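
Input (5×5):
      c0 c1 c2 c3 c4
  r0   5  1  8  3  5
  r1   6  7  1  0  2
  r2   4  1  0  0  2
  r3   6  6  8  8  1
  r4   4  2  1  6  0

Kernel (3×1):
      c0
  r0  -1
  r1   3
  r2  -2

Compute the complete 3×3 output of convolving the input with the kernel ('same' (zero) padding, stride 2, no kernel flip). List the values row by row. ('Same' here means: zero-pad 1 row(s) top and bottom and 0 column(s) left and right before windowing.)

3 22 11
-6 -17 2
6 -5 -1

Output[0,0]: The receptive field on the zero-padded input at this output position is [0 / 5 / 6]. Elementwise product with the kernel and sum: 0·-1 + 5·3 + 6·-2.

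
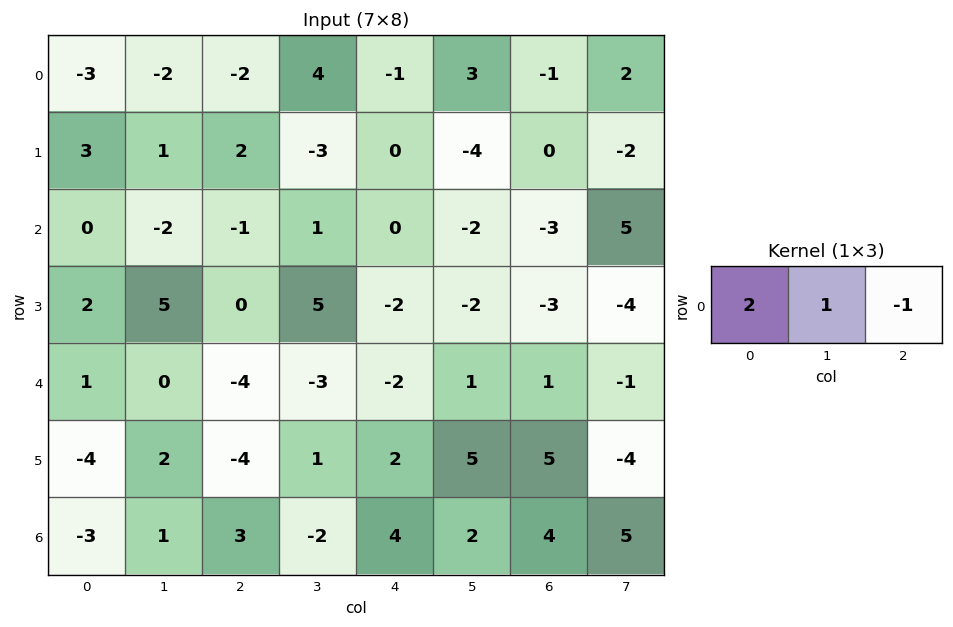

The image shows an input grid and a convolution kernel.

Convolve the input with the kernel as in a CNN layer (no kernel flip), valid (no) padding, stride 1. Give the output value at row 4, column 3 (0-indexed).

-9

The receptive field on the input at this output position is [-3 -2 1]. Elementwise product with the kernel and sum: -3·2 + -2·1 + 1·-1.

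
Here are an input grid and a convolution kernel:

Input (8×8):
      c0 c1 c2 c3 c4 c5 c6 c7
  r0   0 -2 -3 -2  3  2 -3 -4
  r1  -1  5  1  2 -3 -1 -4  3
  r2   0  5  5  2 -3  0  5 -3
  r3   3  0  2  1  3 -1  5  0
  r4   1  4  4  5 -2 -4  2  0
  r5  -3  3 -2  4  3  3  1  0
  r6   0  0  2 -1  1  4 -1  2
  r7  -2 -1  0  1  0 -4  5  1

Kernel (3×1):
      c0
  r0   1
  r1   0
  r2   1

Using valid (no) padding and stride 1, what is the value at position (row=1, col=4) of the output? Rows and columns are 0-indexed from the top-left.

The receptive field on the input at this output position is [-3 / -3 / 3]. Elementwise product with the kernel and sum: -3·1 + 3·1.

0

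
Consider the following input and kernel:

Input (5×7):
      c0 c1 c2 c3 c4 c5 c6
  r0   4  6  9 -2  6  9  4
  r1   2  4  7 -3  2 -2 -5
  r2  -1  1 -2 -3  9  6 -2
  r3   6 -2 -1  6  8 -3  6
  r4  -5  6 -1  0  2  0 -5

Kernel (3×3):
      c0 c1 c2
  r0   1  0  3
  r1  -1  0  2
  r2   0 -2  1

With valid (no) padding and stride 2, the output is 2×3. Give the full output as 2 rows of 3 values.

39 39 -8
-28 44 2

Output[0,0]: The receptive field on the input at this output position is [4 6 9 / 2 4 7 / -1 1 -2]. Elementwise product with the kernel and sum: 4·1 + 9·3 + 2·-1 + 7·2 + 1·-2 + -2·1.
Output[0,1]: The receptive field on the input at this output position is [9 -2 6 / 7 -3 2 / -2 -3 9]. Elementwise product with the kernel and sum: 9·1 + 6·3 + 7·-1 + 2·2 + -3·-2 + 9·1.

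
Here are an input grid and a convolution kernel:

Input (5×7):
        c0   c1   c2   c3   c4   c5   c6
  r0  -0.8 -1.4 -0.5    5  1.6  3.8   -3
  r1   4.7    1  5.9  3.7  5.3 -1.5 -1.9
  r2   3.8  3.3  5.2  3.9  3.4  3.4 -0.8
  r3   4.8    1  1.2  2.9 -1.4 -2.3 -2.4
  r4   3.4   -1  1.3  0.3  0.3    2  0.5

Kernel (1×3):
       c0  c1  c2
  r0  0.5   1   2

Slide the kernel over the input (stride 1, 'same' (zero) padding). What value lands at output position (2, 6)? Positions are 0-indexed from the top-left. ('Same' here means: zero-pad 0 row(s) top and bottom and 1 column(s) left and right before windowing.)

0.9

The receptive field on the zero-padded input at this output position is [3.4 -0.8 0]. Elementwise product with the kernel and sum: 3.4·0.5 + -0.8·1 + 0·2.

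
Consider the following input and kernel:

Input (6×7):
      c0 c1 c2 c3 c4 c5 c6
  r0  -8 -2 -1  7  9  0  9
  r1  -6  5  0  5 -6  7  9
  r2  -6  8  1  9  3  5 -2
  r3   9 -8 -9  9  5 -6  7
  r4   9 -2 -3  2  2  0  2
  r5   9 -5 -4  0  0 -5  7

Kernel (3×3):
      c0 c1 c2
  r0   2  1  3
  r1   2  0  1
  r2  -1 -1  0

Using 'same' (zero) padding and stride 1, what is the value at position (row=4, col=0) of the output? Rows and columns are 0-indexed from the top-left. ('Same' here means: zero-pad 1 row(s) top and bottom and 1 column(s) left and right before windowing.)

The receptive field on the zero-padded input at this output position is [0 9 -8 / 0 9 -2 / 0 9 -5]. Elementwise product with the kernel and sum: 0·2 + 9·1 + -8·3 + 0·2 + -2·1 + 0·-1 + 9·-1.

-26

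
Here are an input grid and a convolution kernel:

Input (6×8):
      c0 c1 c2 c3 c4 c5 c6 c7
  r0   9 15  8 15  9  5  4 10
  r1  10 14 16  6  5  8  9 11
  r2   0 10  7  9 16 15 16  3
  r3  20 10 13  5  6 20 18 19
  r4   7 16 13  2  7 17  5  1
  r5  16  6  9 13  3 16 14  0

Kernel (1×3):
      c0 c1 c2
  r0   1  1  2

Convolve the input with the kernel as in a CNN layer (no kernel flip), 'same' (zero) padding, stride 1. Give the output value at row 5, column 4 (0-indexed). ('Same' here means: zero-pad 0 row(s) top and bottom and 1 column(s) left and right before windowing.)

48

The receptive field on the zero-padded input at this output position is [13 3 16]. Elementwise product with the kernel and sum: 13·1 + 3·1 + 16·2.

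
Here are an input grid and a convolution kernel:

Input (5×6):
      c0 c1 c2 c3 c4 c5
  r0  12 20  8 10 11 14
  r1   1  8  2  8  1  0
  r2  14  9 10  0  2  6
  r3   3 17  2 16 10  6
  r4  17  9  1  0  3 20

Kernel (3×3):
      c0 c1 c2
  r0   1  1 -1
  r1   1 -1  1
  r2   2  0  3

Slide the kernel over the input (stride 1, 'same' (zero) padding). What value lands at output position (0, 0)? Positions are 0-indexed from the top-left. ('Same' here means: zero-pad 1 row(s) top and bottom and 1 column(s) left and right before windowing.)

32

The receptive field on the zero-padded input at this output position is [0 0 0 / 0 12 20 / 0 1 8]. Elementwise product with the kernel and sum: 0·1 + 0·1 + 0·-1 + 0·1 + 12·-1 + 20·1 + 0·2 + 8·3.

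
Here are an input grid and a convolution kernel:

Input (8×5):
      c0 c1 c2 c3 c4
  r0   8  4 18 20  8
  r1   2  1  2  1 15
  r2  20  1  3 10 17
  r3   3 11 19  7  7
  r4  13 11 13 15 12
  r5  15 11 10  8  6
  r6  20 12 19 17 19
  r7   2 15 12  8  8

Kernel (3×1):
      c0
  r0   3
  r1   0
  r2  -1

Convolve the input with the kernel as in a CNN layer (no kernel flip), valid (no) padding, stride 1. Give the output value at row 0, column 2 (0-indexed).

51

The receptive field on the input at this output position is [18 / 2 / 3]. Elementwise product with the kernel and sum: 18·3 + 3·-1.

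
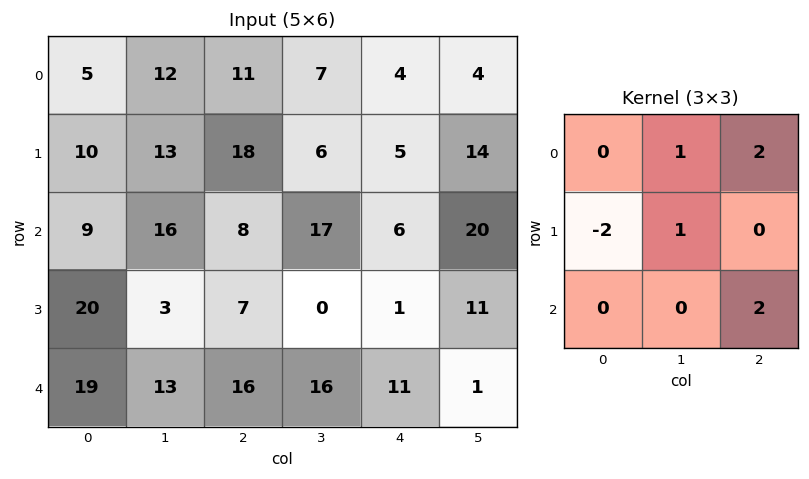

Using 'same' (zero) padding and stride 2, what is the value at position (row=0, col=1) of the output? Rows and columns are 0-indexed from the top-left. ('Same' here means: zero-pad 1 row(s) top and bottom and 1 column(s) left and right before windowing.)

The receptive field on the zero-padded input at this output position is [0 0 0 / 12 11 7 / 13 18 6]. Elementwise product with the kernel and sum: 0·1 + 0·2 + 12·-2 + 11·1 + 6·2.

-1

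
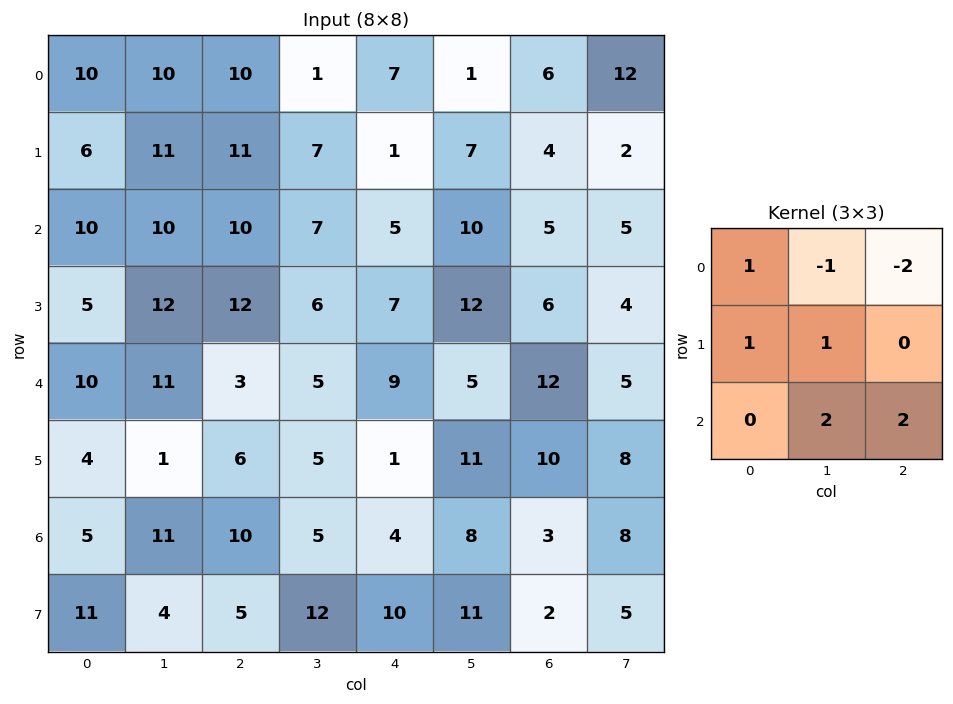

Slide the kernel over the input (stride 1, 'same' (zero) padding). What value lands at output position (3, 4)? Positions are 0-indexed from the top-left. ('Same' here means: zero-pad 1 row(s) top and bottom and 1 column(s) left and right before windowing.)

23

The receptive field on the zero-padded input at this output position is [7 5 10 / 6 7 12 / 5 9 5]. Elementwise product with the kernel and sum: 7·1 + 5·-1 + 10·-2 + 6·1 + 7·1 + 9·2 + 5·2.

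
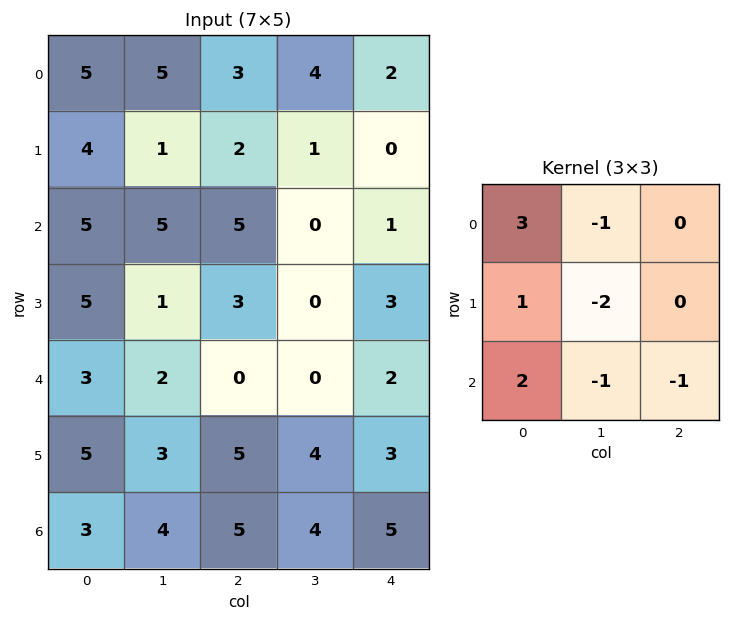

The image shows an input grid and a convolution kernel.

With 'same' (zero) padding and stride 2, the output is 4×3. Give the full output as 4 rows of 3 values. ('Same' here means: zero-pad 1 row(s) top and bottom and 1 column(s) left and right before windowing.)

-15 -2 2
-20 -5 -2
-19 -1 -2
-11 -2 3

Output[0,0]: The receptive field on the zero-padded input at this output position is [0 0 0 / 0 5 5 / 0 4 1]. Elementwise product with the kernel and sum: 0·3 + 0·-1 + 0·1 + 5·-2 + 0·2 + 4·-1 + 1·-1.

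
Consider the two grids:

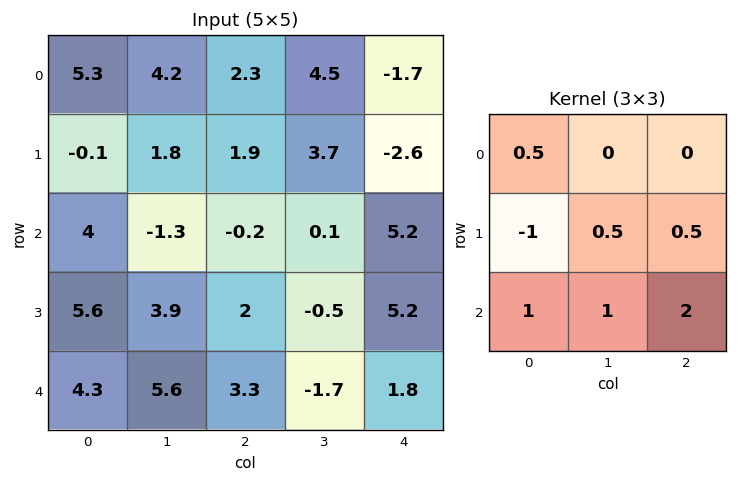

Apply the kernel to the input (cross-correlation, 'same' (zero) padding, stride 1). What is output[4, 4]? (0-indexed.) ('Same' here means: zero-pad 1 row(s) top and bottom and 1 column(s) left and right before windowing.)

The receptive field on the zero-padded input at this output position is [-0.5 5.2 0 / -1.7 1.8 0 / 0 0 0]. Elementwise product with the kernel and sum: -0.5·0.5 + -1.7·-1 + 1.8·0.5 + 0·0.5 + 0·1 + 0·1 + 0·2.

2.35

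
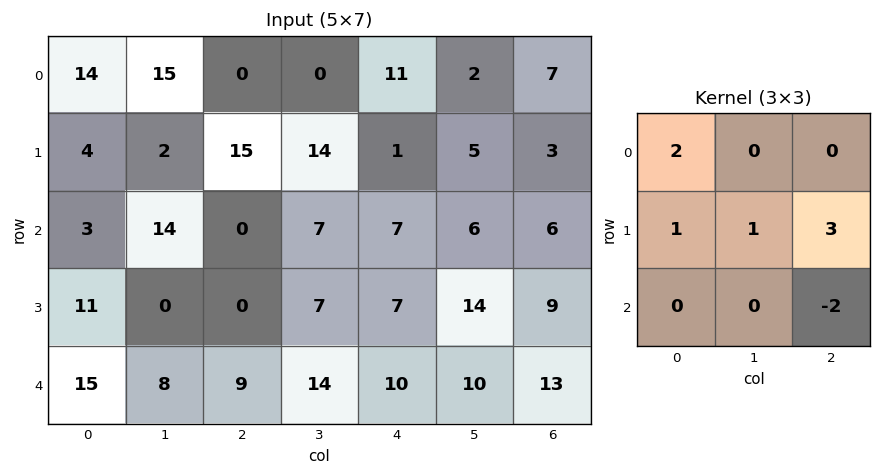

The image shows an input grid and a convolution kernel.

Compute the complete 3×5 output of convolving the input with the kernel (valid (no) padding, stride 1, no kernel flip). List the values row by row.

79 75 18 18 25
25 25 44 32 15
-1 21 8 50 36

Output[0,0]: The receptive field on the input at this output position is [14 15 0 / 4 2 15 / 3 14 0]. Elementwise product with the kernel and sum: 14·2 + 4·1 + 2·1 + 15·3 + 0·-2.
Output[0,1]: The receptive field on the input at this output position is [15 0 0 / 2 15 14 / 14 0 7]. Elementwise product with the kernel and sum: 15·2 + 2·1 + 15·1 + 14·3 + 7·-2.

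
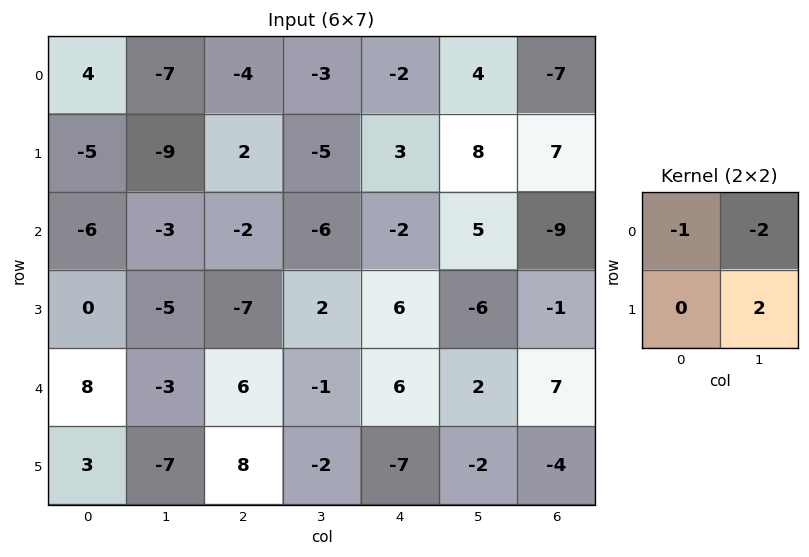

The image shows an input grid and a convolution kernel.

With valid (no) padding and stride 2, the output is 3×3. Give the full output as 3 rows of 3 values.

Output[0,0]: The receptive field on the input at this output position is [4 -7 / -5 -9]. Elementwise product with the kernel and sum: 4·-1 + -7·-2 + -9·2.
Output[0,1]: The receptive field on the input at this output position is [-4 -3 / 2 -5]. Elementwise product with the kernel and sum: -4·-1 + -3·-2 + -5·2.

-8 0 10
2 18 -20
-16 -8 -14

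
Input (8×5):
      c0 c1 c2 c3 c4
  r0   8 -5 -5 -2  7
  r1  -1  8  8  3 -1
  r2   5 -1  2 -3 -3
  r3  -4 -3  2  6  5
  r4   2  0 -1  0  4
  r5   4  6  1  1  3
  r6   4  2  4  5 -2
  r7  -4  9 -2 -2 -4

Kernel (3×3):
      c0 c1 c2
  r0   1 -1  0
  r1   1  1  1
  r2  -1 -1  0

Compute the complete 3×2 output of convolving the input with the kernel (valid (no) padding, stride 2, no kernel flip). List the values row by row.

24 8
-1 19
7 -5

Output[0,0]: The receptive field on the input at this output position is [8 -5 -5 / -1 8 8 / 5 -1 2]. Elementwise product with the kernel and sum: 8·1 + -5·-1 + -1·1 + 8·1 + 8·1 + 5·-1 + -1·-1.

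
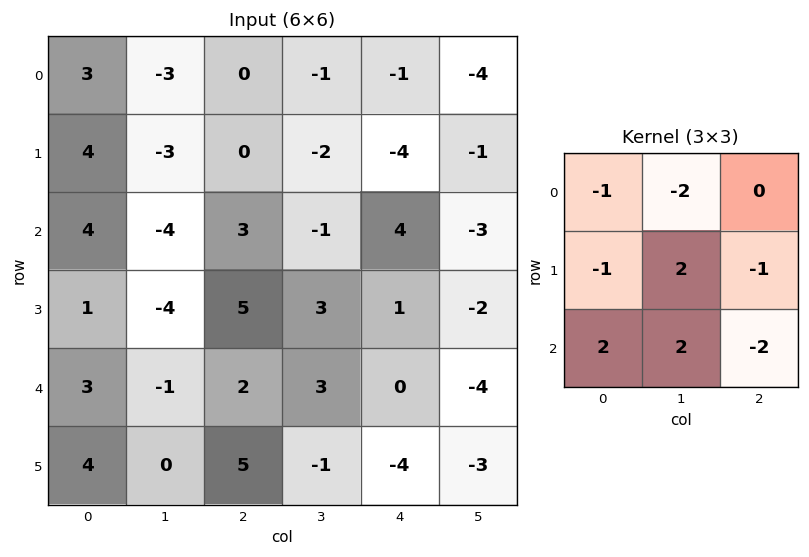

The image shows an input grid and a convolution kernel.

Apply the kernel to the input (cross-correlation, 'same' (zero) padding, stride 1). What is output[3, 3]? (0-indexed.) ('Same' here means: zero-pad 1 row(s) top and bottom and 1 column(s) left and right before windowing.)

9

The receptive field on the zero-padded input at this output position is [3 -1 4 / 5 3 1 / 2 3 0]. Elementwise product with the kernel and sum: 3·-1 + -1·-2 + 5·-1 + 3·2 + 1·-1 + 2·2 + 3·2 + 0·-2.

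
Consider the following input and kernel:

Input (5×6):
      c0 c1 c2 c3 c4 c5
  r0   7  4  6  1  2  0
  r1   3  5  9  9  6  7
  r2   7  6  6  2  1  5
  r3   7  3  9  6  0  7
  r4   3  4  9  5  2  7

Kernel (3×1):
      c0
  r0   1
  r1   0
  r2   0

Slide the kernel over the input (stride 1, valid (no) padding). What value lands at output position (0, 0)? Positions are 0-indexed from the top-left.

7

The receptive field on the input at this output position is [7 / 3 / 7]. Elementwise product with the kernel and sum: 7·1.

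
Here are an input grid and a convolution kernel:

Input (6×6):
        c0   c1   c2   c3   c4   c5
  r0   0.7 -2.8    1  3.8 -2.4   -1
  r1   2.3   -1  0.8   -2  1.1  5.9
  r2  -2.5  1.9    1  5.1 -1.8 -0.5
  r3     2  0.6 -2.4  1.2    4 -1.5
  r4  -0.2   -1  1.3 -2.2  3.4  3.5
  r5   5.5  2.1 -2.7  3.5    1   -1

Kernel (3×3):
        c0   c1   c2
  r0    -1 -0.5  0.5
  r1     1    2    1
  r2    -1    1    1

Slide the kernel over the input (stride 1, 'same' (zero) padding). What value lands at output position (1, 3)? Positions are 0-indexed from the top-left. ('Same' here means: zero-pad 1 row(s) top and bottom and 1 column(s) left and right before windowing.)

The receptive field on the zero-padded input at this output position is [1 3.8 -2.4 / 0.8 -2 1.1 / 1 5.1 -1.8]. Elementwise product with the kernel and sum: 1·-1 + 3.8·-0.5 + -2.4·0.5 + 0.8·1 + -2·2 + 1.1·1 + 1·-1 + 5.1·1 + -1.8·1.

-3.9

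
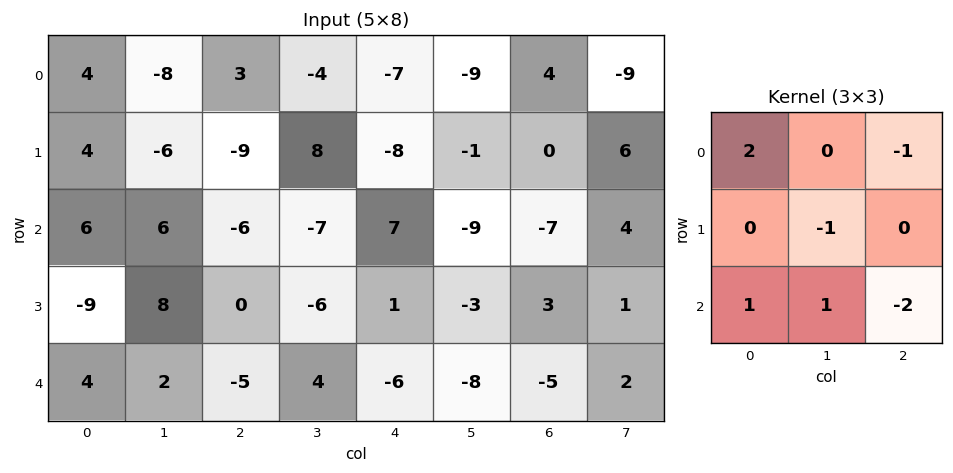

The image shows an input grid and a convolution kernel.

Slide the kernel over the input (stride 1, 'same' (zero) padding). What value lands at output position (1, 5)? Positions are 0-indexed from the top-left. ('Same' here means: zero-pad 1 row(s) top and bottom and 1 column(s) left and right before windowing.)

-5

The receptive field on the zero-padded input at this output position is [-7 -9 4 / -8 -1 0 / 7 -9 -7]. Elementwise product with the kernel and sum: -7·2 + 4·-1 + -1·-1 + 7·1 + -9·1 + -7·-2.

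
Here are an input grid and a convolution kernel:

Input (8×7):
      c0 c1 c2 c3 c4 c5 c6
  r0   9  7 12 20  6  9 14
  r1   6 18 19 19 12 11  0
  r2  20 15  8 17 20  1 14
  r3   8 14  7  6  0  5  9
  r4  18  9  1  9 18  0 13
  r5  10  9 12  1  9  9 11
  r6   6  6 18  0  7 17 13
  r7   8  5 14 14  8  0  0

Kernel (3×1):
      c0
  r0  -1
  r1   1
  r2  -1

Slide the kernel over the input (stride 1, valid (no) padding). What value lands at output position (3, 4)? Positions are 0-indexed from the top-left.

The receptive field on the input at this output position is [0 / 18 / 9]. Elementwise product with the kernel and sum: 0·-1 + 18·1 + 9·-1.

9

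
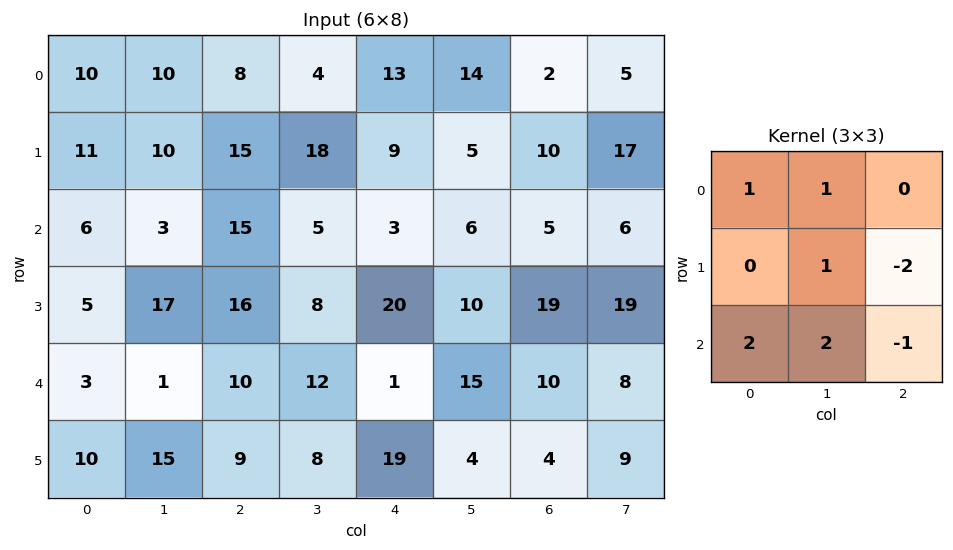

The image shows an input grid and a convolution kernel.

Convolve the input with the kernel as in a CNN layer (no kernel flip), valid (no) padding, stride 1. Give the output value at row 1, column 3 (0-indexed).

64

The receptive field on the input at this output position is [18 9 5 / 5 3 6 / 8 20 10]. Elementwise product with the kernel and sum: 18·1 + 9·1 + 3·1 + 6·-2 + 8·2 + 20·2 + 10·-1.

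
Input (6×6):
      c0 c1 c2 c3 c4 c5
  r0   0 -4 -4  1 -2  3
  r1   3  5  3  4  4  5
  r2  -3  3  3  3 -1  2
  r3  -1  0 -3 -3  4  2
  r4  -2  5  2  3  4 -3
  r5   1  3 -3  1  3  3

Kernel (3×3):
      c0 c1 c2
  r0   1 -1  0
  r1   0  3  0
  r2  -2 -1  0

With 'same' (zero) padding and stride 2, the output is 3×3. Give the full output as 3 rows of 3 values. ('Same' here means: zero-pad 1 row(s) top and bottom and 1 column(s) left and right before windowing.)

Output[0,0]: The receptive field on the zero-padded input at this output position is [0 0 0 / 0 0 -4 / 0 3 5]. Elementwise product with the kernel and sum: 0·1 + 0·-1 + 0·3 + 0·-2 + 3·-1.

-3 -25 -18
-11 14 -1
-6 6 0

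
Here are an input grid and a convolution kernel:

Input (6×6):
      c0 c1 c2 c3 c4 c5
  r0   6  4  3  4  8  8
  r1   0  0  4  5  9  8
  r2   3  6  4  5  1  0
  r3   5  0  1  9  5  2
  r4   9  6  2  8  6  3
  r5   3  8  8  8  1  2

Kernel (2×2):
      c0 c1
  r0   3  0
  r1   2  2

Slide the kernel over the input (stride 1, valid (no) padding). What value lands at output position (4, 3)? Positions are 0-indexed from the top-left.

The receptive field on the input at this output position is [8 6 / 8 1]. Elementwise product with the kernel and sum: 8·3 + 8·2 + 1·2.

42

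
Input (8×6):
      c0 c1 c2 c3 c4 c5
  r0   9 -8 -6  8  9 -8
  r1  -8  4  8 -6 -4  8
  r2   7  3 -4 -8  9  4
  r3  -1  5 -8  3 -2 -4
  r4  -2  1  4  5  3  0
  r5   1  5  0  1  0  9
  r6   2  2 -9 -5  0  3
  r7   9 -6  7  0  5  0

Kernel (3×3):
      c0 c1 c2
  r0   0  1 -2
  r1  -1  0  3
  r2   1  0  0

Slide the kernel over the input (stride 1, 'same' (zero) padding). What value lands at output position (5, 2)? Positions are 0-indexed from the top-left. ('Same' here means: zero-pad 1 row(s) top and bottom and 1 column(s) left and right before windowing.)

-6

The receptive field on the zero-padded input at this output position is [1 4 5 / 5 0 1 / 2 -9 -5]. Elementwise product with the kernel and sum: 4·1 + 5·-2 + 5·-1 + 1·3 + 2·1.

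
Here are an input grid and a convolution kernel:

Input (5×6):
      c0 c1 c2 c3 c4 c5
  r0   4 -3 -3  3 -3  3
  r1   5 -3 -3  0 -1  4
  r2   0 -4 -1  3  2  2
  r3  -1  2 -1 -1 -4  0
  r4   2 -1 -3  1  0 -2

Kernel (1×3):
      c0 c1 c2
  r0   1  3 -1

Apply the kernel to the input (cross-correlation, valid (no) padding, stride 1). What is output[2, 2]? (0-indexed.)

6

The receptive field on the input at this output position is [-1 3 2]. Elementwise product with the kernel and sum: -1·1 + 3·3 + 2·-1.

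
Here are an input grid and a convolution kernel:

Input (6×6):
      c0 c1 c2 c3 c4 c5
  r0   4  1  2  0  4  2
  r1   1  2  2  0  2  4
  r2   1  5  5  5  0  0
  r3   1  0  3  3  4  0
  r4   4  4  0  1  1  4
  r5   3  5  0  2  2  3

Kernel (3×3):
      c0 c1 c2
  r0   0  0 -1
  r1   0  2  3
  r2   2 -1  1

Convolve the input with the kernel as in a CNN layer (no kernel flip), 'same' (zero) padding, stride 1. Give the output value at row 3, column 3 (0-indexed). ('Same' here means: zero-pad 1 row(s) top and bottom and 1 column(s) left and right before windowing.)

18

The receptive field on the zero-padded input at this output position is [5 5 0 / 3 3 4 / 0 1 1]. Elementwise product with the kernel and sum: 0·-1 + 3·2 + 4·3 + 0·2 + 1·-1 + 1·1.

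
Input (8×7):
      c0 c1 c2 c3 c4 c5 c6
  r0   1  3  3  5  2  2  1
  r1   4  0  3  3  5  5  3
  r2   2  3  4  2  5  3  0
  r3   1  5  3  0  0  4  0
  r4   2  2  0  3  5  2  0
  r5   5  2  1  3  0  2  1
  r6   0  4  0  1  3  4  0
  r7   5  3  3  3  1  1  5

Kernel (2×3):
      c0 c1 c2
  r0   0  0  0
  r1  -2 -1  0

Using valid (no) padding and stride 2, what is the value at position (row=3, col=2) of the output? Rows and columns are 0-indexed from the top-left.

-3

The receptive field on the input at this output position is [3 4 0 / 1 1 5]. Elementwise product with the kernel and sum: 1·-2 + 1·-1.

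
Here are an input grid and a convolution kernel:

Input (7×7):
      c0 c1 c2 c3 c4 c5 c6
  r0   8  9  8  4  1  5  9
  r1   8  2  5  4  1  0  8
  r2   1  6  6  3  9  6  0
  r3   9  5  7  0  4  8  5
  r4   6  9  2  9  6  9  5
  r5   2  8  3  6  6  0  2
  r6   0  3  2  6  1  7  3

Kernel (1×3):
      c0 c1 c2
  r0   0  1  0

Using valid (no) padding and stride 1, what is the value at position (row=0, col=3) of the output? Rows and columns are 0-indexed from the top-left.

The receptive field on the input at this output position is [4 1 5]. Elementwise product with the kernel and sum: 1·1.

1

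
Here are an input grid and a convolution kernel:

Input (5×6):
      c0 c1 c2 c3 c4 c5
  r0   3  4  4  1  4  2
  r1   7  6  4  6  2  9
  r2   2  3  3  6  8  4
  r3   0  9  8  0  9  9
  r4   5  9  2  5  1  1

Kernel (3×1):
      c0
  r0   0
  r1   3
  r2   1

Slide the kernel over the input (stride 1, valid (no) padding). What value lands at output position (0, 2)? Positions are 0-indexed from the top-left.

15

The receptive field on the input at this output position is [4 / 4 / 3]. Elementwise product with the kernel and sum: 4·3 + 3·1.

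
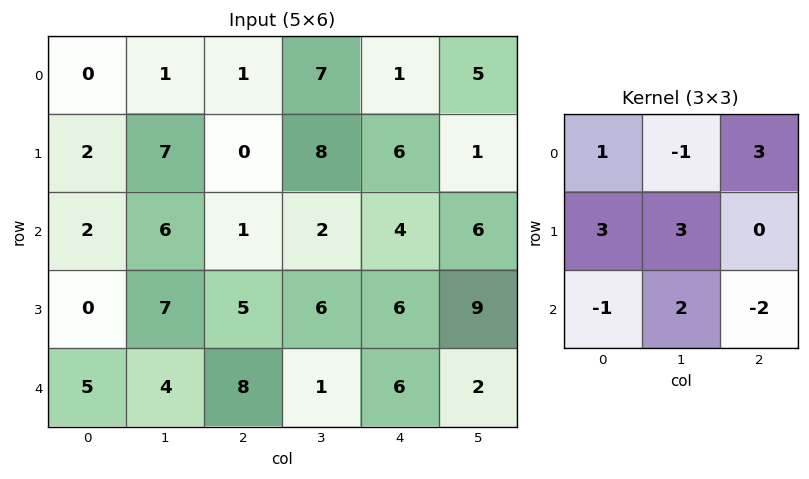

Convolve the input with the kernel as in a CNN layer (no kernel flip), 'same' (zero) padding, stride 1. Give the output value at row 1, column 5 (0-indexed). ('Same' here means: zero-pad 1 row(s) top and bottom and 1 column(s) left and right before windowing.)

The receptive field on the zero-padded input at this output position is [1 5 0 / 6 1 0 / 4 6 0]. Elementwise product with the kernel and sum: 1·1 + 5·-1 + 0·3 + 6·3 + 1·3 + 4·-1 + 6·2 + 0·-2.

25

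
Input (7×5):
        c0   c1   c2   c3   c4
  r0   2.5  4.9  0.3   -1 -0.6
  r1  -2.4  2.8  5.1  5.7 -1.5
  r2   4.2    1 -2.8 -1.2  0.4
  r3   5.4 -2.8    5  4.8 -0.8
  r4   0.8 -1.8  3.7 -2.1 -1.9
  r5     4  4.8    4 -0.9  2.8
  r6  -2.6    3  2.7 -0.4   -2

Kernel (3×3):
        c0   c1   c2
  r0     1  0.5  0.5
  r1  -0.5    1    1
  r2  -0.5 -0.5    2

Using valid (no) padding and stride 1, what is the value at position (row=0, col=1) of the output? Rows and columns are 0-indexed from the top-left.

The receptive field on the input at this output position is [4.9 0.3 -1 / 2.8 5.1 5.7 / 1 -2.8 -1.2]. Elementwise product with the kernel and sum: 4.9·1 + 0.3·0.5 + -1·0.5 + 2.8·-0.5 + 5.1·1 + 5.7·1 + 1·-0.5 + -2.8·-0.5 + -1.2·2.

12.45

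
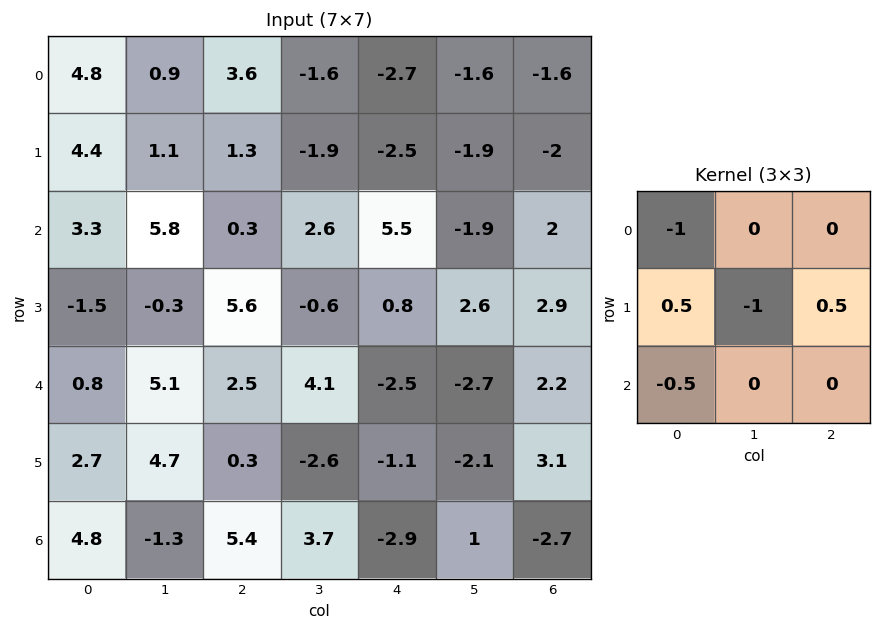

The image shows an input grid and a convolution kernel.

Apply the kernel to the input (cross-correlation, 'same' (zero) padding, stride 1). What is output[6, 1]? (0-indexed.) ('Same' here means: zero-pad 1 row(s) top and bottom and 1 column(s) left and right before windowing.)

3.7

The receptive field on the zero-padded input at this output position is [2.7 4.7 0.3 / 4.8 -1.3 5.4 / 0 0 0]. Elementwise product with the kernel and sum: 2.7·-1 + 4.8·0.5 + -1.3·-1 + 5.4·0.5 + 0·-0.5.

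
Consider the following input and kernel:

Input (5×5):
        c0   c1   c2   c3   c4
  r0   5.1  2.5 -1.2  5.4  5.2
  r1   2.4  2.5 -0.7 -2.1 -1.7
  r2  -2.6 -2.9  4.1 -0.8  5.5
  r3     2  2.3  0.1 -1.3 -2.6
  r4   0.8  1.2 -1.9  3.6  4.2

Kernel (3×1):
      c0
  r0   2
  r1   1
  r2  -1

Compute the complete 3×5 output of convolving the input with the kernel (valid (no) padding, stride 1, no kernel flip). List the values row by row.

Output[0,0]: The receptive field on the input at this output position is [5.1 / 2.4 / -2.6]. Elementwise product with the kernel and sum: 5.1·2 + 2.4·1 + -2.6·-1.
Output[0,1]: The receptive field on the input at this output position is [2.5 / 2.5 / -2.9]. Elementwise product with the kernel and sum: 2.5·2 + 2.5·1 + -2.9·-1.

15.2 10.4 -7.2 9.5 3.2
0.2 -0.2 2.6 -3.7 4.7
-4 -4.7 10.2 -6.5 4.2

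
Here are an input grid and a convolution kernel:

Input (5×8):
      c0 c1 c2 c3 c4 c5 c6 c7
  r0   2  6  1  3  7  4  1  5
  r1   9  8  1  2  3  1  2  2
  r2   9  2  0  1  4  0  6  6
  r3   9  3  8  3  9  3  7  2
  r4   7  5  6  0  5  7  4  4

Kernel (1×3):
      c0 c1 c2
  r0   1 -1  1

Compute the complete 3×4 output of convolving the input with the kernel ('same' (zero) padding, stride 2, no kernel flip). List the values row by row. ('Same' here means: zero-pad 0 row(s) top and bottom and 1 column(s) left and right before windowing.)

4 8 0 8
-7 3 -3 0
-2 -1 2 7

Output[0,0]: The receptive field on the zero-padded input at this output position is [0 2 6]. Elementwise product with the kernel and sum: 0·1 + 2·-1 + 6·1.
Output[0,1]: The receptive field on the zero-padded input at this output position is [6 1 3]. Elementwise product with the kernel and sum: 6·1 + 1·-1 + 3·1.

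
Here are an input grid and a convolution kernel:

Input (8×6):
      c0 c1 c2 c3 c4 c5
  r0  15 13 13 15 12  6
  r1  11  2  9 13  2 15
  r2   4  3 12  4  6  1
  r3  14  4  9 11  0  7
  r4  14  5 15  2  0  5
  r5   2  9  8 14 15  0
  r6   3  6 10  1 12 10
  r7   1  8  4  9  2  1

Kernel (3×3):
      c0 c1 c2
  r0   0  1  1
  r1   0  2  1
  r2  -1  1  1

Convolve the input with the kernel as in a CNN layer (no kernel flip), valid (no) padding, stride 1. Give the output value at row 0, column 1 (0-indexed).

The receptive field on the input at this output position is [13 13 15 / 2 9 13 / 3 12 4]. Elementwise product with the kernel and sum: 13·1 + 15·1 + 9·2 + 13·1 + 3·-1 + 12·1 + 4·1.

72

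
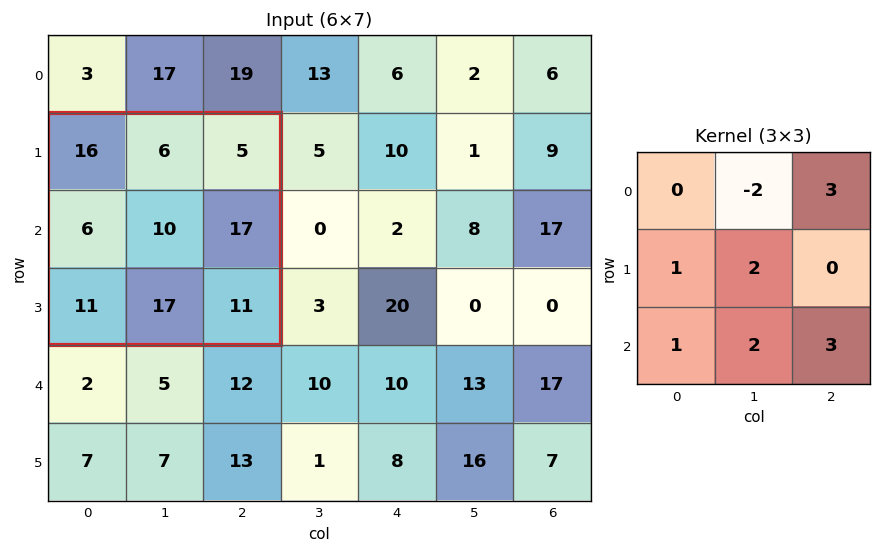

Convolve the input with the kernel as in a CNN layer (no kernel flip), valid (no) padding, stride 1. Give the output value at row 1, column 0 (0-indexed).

107

The receptive field on the input at this output position is [16 6 5 / 6 10 17 / 11 17 11]. Elementwise product with the kernel and sum: 6·-2 + 5·3 + 6·1 + 10·2 + 11·1 + 17·2 + 11·3.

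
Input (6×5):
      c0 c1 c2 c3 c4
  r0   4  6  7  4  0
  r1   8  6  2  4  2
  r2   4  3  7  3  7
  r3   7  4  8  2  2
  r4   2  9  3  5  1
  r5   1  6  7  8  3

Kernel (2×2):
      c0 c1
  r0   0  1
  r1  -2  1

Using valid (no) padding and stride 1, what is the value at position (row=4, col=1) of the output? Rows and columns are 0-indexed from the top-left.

The receptive field on the input at this output position is [9 3 / 6 7]. Elementwise product with the kernel and sum: 3·1 + 6·-2 + 7·1.

-2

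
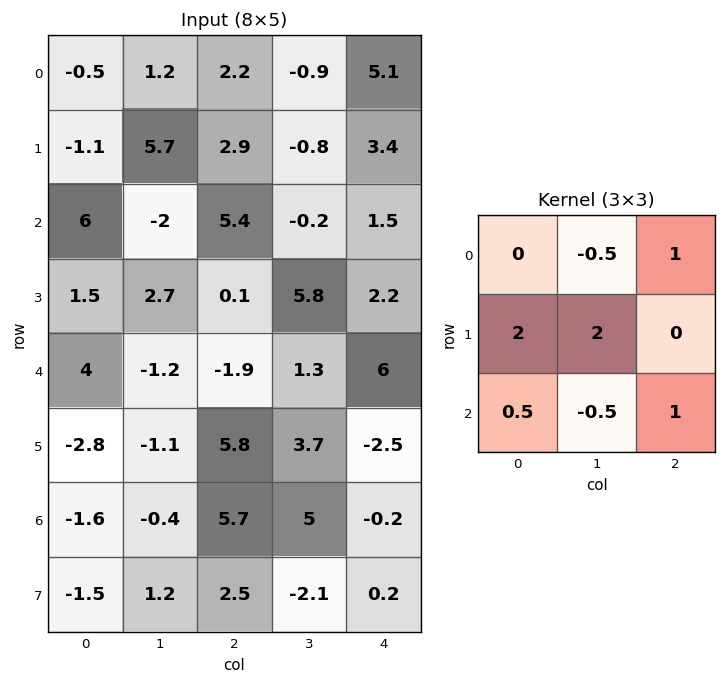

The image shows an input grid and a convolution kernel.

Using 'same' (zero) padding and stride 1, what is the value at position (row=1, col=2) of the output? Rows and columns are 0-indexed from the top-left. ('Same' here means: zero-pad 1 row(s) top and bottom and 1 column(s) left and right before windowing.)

The receptive field on the zero-padded input at this output position is [1.2 2.2 -0.9 / 5.7 2.9 -0.8 / -2 5.4 -0.2]. Elementwise product with the kernel and sum: 2.2·-0.5 + -0.9·1 + 5.7·2 + 2.9·2 + -2·0.5 + 5.4·-0.5 + -0.2·1.

11.3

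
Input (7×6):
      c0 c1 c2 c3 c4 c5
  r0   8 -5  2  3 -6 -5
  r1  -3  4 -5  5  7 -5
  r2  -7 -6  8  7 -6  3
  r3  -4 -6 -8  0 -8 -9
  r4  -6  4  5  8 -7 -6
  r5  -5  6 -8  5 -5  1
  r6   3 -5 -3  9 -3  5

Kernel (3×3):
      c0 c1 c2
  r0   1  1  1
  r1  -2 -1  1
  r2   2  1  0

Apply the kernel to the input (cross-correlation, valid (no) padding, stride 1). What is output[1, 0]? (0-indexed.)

The receptive field on the input at this output position is [-3 4 -5 / -7 -6 8 / -4 -6 -8]. Elementwise product with the kernel and sum: -3·1 + 4·1 + -5·1 + -7·-2 + -6·-1 + 8·1 + -4·2 + -6·1.

10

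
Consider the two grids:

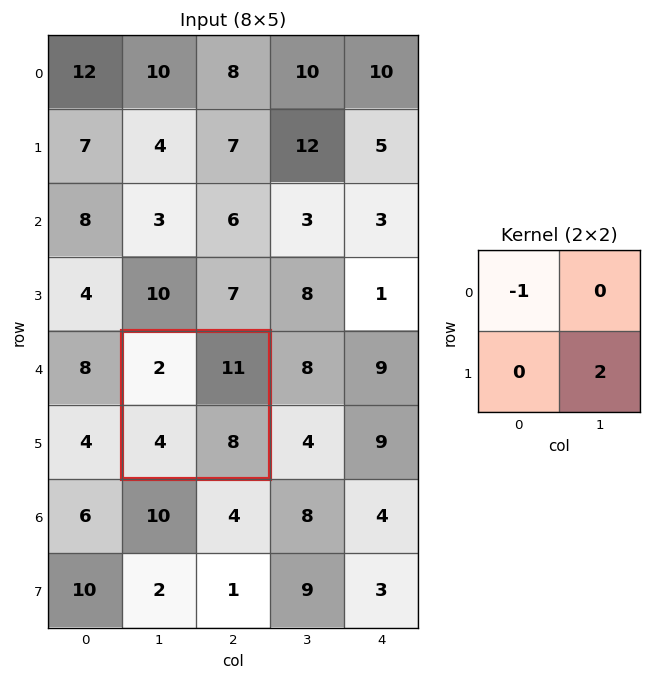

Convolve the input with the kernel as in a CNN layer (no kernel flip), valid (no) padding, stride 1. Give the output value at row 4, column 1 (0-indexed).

The receptive field on the input at this output position is [2 11 / 4 8]. Elementwise product with the kernel and sum: 2·-1 + 8·2.

14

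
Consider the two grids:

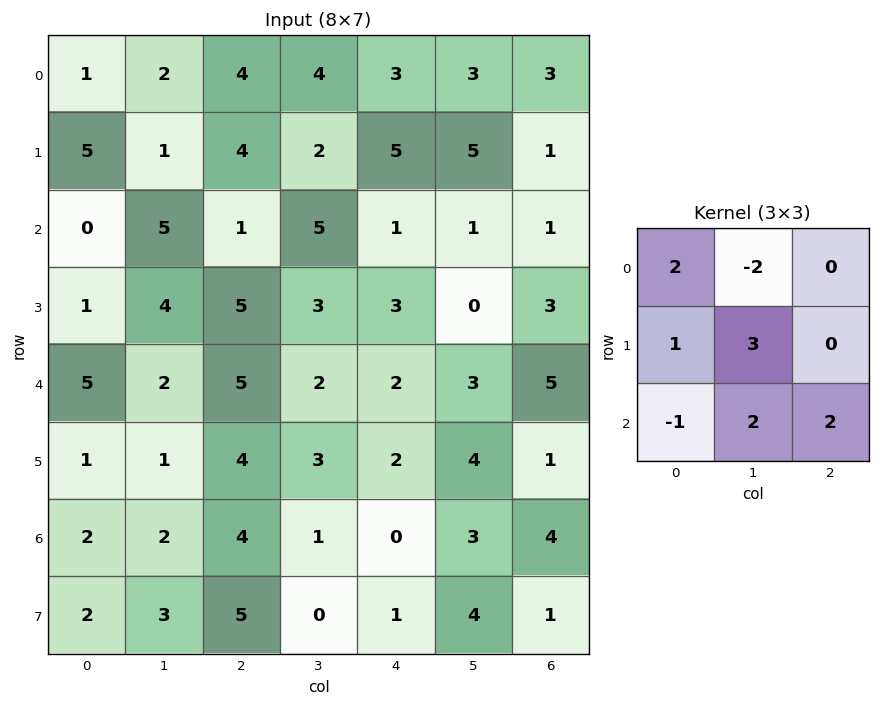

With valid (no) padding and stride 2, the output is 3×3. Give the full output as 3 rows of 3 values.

Output[0,0]: The receptive field on the input at this output position is [1 2 4 / 5 1 4 / 0 5 1]. Elementwise product with the kernel and sum: 1·2 + 2·-2 + 5·1 + 1·3 + 0·-1 + 5·2 + 1·2.

18 21 23
12 9 17
20 17 26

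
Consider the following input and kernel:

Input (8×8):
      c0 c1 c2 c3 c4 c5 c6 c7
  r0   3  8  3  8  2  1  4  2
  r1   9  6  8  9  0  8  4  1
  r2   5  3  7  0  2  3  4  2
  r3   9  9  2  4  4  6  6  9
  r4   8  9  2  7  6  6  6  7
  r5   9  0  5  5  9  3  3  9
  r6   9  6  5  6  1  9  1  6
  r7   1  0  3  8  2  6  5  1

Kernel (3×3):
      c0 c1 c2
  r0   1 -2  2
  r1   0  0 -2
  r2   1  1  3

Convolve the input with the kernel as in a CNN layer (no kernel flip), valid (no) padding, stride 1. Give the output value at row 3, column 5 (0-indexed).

31

The receptive field on the input at this output position is [6 6 9 / 6 6 7 / 3 3 9]. Elementwise product with the kernel and sum: 6·1 + 6·-2 + 9·2 + 7·-2 + 3·1 + 3·1 + 9·3.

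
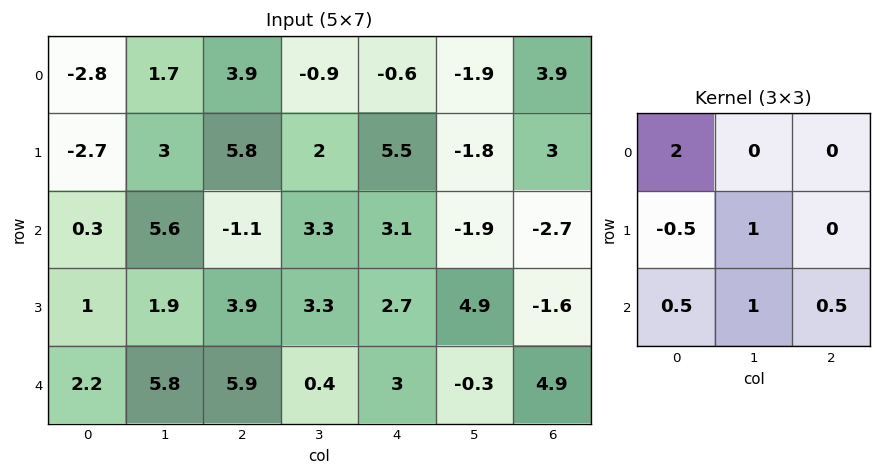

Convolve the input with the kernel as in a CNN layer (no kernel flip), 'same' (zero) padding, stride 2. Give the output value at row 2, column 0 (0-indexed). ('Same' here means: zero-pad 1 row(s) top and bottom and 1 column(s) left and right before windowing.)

The receptive field on the zero-padded input at this output position is [0 1 1.9 / 0 2.2 5.8 / 0 0 0]. Elementwise product with the kernel and sum: 0·2 + 0·-0.5 + 2.2·1 + 0·0.5 + 0·1 + 0·0.5.

2.2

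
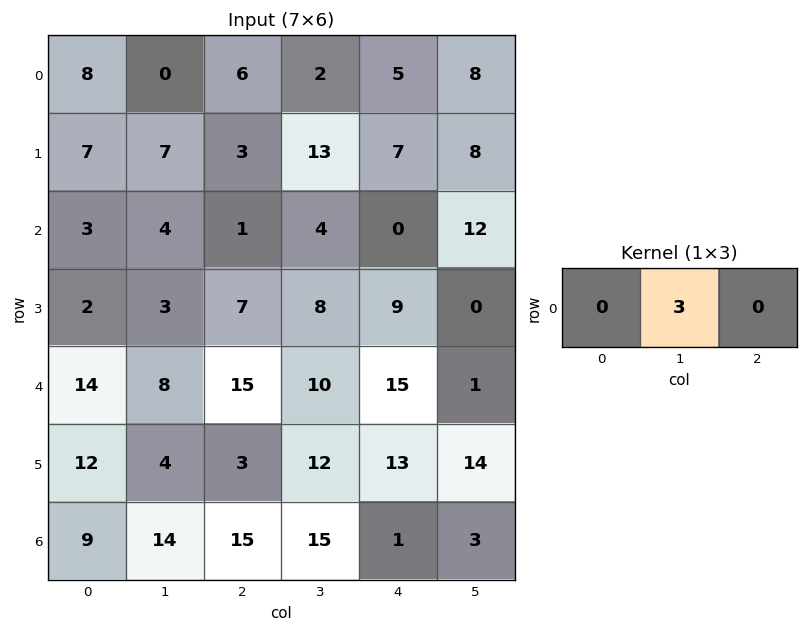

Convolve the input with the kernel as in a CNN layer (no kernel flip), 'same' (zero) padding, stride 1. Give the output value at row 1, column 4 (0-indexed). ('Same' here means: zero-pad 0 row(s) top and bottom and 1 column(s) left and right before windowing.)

21

The receptive field on the zero-padded input at this output position is [13 7 8]. Elementwise product with the kernel and sum: 7·3.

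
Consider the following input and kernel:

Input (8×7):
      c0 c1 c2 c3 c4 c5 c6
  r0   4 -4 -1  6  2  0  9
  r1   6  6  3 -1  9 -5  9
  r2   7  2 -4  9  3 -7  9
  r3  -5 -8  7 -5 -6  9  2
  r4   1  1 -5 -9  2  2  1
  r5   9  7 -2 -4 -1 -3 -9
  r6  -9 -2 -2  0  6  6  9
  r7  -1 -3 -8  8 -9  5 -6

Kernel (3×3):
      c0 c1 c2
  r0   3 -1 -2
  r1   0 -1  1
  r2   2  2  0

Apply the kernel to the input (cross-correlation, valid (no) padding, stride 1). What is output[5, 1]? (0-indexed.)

11

The receptive field on the input at this output position is [7 -2 -4 / -2 -2 0 / -3 -8 8]. Elementwise product with the kernel and sum: 7·3 + -2·-1 + -4·-2 + -2·-1 + 0·1 + -3·2 + -8·2.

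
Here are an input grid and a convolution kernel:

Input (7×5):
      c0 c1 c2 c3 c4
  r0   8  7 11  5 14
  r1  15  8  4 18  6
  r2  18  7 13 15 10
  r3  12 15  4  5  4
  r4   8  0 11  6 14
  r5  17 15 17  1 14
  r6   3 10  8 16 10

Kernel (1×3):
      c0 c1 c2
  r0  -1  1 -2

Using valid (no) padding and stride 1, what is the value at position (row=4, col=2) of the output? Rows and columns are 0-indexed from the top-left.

The receptive field on the input at this output position is [11 6 14]. Elementwise product with the kernel and sum: 11·-1 + 6·1 + 14·-2.

-33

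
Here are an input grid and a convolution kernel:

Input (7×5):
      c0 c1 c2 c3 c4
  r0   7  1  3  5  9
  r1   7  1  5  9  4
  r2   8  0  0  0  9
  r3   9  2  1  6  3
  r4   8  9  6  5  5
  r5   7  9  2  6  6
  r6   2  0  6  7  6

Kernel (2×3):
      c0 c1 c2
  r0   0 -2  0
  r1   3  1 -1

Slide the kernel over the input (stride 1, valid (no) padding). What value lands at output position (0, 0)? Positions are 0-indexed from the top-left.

The receptive field on the input at this output position is [7 1 3 / 7 1 5]. Elementwise product with the kernel and sum: 1·-2 + 7·3 + 1·1 + 5·-1.

15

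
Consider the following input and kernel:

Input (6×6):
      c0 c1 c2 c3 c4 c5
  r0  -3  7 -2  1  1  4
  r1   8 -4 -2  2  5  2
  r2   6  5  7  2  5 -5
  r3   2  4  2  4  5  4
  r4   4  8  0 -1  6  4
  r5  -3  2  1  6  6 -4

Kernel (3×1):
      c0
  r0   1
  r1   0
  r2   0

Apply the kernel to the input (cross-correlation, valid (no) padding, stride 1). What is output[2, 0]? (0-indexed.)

The receptive field on the input at this output position is [6 / 2 / 4]. Elementwise product with the kernel and sum: 6·1.

6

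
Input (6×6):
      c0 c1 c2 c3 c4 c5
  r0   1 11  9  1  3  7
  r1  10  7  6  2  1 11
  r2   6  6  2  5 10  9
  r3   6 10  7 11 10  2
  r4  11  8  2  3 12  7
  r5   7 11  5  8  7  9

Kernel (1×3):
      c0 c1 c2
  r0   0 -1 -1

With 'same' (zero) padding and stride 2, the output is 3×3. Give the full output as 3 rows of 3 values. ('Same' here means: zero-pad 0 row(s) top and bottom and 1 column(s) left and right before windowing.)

-12 -10 -10
-12 -7 -19
-19 -5 -19

Output[0,0]: The receptive field on the zero-padded input at this output position is [0 1 11]. Elementwise product with the kernel and sum: 1·-1 + 11·-1.
Output[0,1]: The receptive field on the zero-padded input at this output position is [11 9 1]. Elementwise product with the kernel and sum: 9·-1 + 1·-1.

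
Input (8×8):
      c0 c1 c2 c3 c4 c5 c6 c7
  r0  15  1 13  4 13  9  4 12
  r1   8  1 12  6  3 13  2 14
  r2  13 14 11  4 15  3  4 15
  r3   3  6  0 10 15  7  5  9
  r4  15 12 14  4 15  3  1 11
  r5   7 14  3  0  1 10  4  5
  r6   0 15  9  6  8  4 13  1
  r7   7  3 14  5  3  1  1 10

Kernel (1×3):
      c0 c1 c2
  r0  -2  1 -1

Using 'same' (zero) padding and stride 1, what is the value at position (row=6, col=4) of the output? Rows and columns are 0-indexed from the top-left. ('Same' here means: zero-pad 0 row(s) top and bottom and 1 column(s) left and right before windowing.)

-8

The receptive field on the zero-padded input at this output position is [6 8 4]. Elementwise product with the kernel and sum: 6·-2 + 8·1 + 4·-1.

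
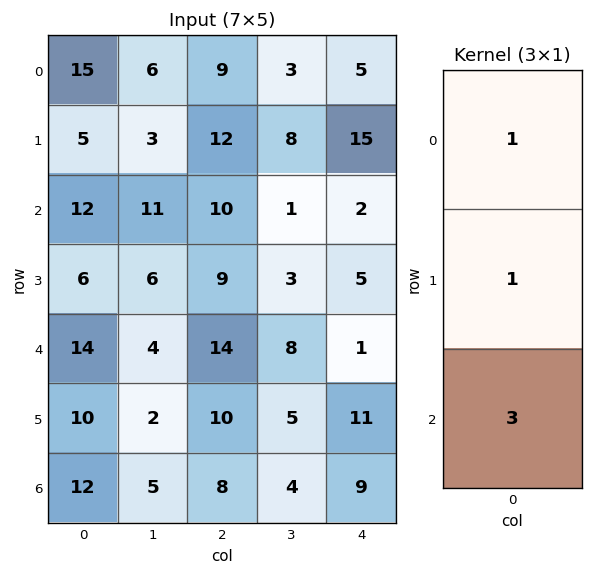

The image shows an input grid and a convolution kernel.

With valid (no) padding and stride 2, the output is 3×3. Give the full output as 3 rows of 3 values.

Output[0,0]: The receptive field on the input at this output position is [15 / 5 / 12]. Elementwise product with the kernel and sum: 15·1 + 5·1 + 12·3.

56 51 26
60 61 10
60 48 39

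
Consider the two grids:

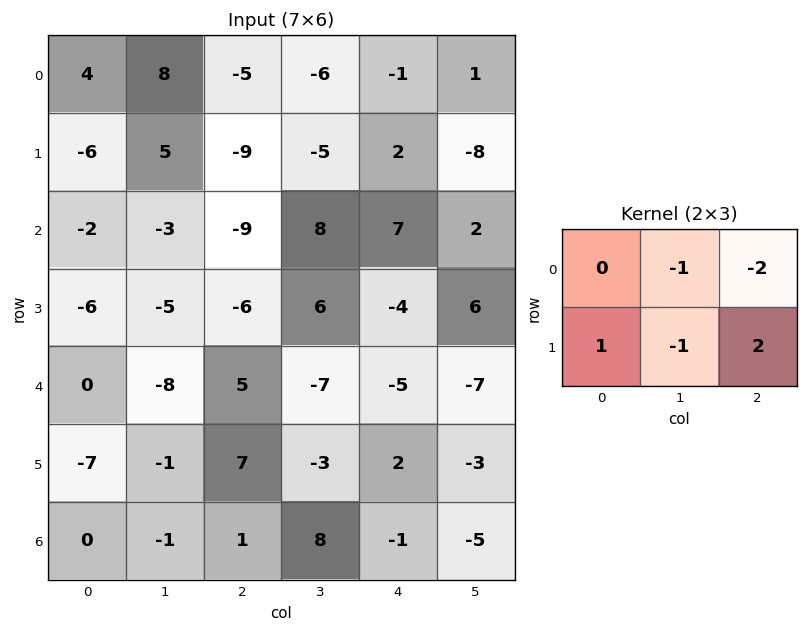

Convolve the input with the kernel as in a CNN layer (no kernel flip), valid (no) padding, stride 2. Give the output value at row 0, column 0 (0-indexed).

-27

The receptive field on the input at this output position is [4 8 -5 / -6 5 -9]. Elementwise product with the kernel and sum: 8·-1 + -5·-2 + -6·1 + 5·-1 + -9·2.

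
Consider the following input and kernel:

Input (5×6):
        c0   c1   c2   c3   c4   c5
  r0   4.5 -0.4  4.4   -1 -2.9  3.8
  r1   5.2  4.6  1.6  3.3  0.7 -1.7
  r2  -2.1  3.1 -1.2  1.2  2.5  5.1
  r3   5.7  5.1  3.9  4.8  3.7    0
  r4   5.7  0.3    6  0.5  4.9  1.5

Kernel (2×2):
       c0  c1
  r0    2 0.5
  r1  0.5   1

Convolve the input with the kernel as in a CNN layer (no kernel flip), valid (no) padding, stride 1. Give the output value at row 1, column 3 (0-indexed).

The receptive field on the input at this output position is [3.3 0.7 / 1.2 2.5]. Elementwise product with the kernel and sum: 3.3·2 + 0.7·0.5 + 1.2·0.5 + 2.5·1.

10.05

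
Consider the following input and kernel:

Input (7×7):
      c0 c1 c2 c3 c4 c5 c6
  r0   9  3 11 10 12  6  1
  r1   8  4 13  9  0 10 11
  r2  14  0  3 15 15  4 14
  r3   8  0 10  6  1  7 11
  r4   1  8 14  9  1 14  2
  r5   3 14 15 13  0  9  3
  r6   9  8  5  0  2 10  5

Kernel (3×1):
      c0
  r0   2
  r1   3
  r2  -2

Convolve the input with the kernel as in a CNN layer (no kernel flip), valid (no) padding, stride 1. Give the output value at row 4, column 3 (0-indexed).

The receptive field on the input at this output position is [9 / 13 / 0]. Elementwise product with the kernel and sum: 9·2 + 13·3 + 0·-2.

57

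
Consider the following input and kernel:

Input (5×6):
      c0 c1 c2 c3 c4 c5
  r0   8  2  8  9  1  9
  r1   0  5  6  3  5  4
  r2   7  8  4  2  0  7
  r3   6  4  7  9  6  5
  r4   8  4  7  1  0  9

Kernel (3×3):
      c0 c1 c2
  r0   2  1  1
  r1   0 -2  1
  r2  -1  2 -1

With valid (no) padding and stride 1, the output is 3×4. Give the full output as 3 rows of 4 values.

Output[0,0]: The receptive field on the input at this output position is [8 2 8 / 0 5 6 / 7 8 4]. Elementwise product with the kernel and sum: 8·2 + 2·1 + 8·1 + 5·-2 + 6·1 + 7·-1 + 8·2 + 4·-1.

27 10 25 13
-6 14 21 20
18 26 -7 -6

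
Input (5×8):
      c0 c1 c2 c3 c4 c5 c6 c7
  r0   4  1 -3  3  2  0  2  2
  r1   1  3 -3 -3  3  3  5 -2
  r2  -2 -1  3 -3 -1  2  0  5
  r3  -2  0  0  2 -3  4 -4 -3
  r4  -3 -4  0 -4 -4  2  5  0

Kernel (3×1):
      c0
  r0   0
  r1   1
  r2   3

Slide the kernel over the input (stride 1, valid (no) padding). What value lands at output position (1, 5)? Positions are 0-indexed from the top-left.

14

The receptive field on the input at this output position is [3 / 2 / 4]. Elementwise product with the kernel and sum: 2·1 + 4·3.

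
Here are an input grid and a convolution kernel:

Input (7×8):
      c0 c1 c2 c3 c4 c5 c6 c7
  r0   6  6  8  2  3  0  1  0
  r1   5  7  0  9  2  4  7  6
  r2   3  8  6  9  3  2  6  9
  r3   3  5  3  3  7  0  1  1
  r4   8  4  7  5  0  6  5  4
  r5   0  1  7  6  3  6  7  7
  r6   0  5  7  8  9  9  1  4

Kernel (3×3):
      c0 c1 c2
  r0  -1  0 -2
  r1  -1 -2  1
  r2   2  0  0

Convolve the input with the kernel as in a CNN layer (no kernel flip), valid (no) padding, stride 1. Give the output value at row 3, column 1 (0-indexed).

-22

The receptive field on the input at this output position is [5 3 3 / 4 7 5 / 1 7 6]. Elementwise product with the kernel and sum: 5·-1 + 3·-2 + 4·-1 + 7·-2 + 5·1 + 1·2.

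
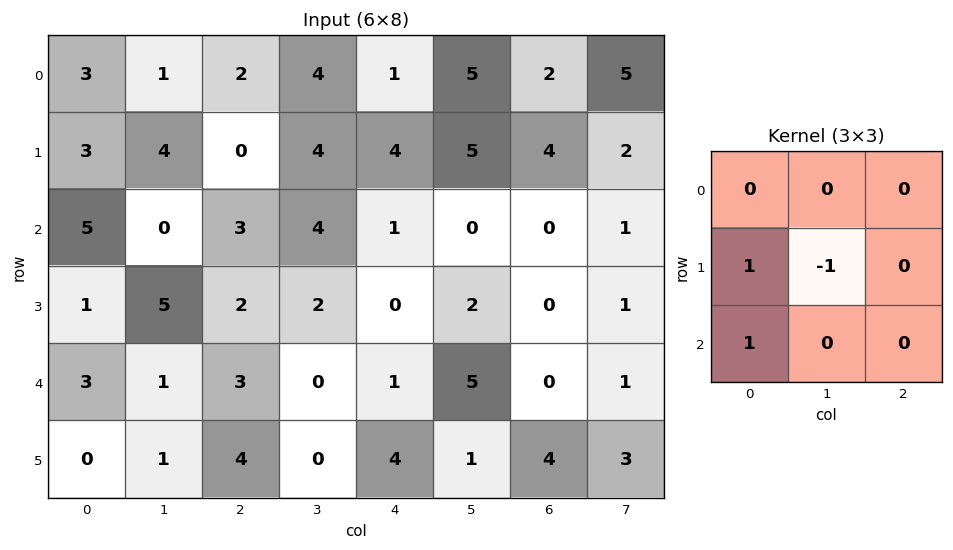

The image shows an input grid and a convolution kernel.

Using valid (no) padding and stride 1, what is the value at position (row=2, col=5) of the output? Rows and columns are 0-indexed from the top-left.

The receptive field on the input at this output position is [0 0 1 / 2 0 1 / 5 0 1]. Elementwise product with the kernel and sum: 2·1 + 0·-1 + 5·1.

7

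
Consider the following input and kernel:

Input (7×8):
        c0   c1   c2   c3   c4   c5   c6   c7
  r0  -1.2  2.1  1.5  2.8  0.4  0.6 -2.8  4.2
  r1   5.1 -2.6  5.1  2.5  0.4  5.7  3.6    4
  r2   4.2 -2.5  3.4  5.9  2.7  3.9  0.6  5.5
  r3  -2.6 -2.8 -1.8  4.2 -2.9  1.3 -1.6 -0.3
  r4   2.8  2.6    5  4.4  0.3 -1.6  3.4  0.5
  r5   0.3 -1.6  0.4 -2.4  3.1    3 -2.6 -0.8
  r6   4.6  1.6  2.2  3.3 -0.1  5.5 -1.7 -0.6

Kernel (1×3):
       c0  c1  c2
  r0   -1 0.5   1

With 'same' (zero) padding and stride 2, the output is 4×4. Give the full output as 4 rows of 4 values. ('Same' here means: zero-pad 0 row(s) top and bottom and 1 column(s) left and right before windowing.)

Output[0,0]: The receptive field on the zero-padded input at this output position is [0 -1.2 2.1]. Elementwise product with the kernel and sum: 0·-1 + -1.2·0.5 + 2.1·1.
Output[0,1]: The receptive field on the zero-padded input at this output position is [2.1 1.5 2.8]. Elementwise product with the kernel and sum: 2.1·-1 + 1.5·0.5 + 2.8·1.

1.5 1.45 -2 2.2
-0.4 10.1 -0.65 1.9
4 4.3 -5.85 3.8
3.9 2.8 2.15 -6.95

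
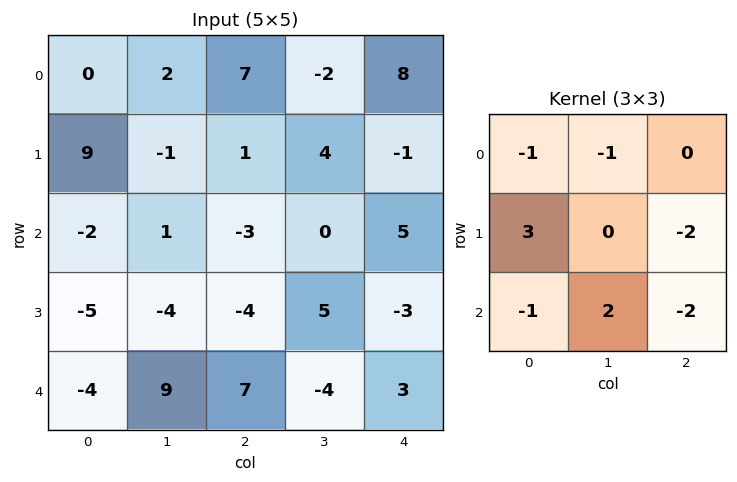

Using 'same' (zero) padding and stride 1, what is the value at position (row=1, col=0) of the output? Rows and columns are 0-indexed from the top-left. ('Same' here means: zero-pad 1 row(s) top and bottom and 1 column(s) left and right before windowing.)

The receptive field on the zero-padded input at this output position is [0 0 2 / 0 9 -1 / 0 -2 1]. Elementwise product with the kernel and sum: 0·-1 + 0·-1 + 0·3 + -1·-2 + 0·-1 + -2·2 + 1·-2.

-4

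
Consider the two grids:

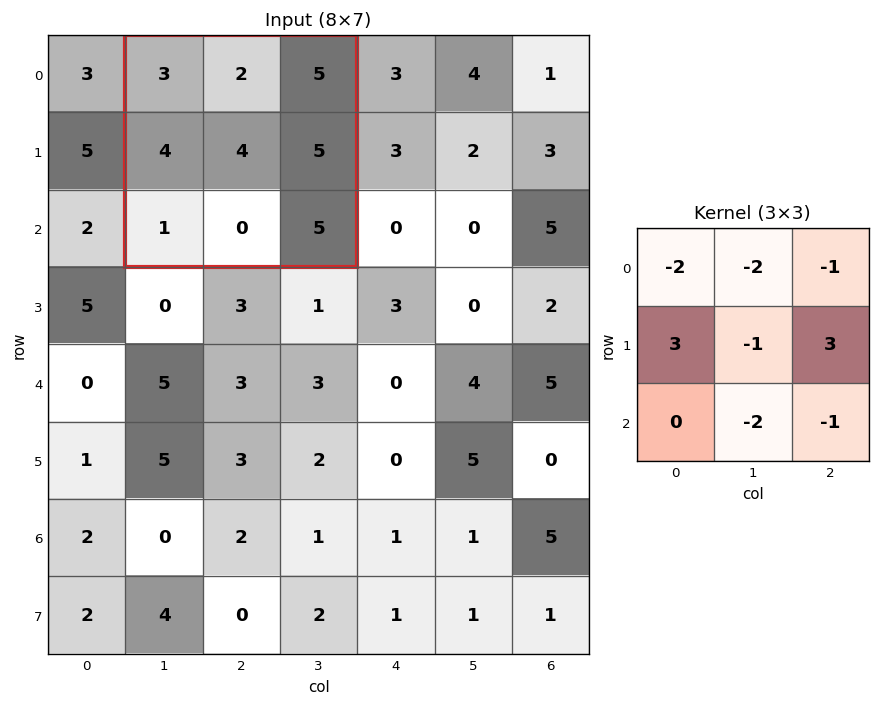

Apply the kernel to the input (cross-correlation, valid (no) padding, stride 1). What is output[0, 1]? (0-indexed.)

The receptive field on the input at this output position is [3 2 5 / 4 4 5 / 1 0 5]. Elementwise product with the kernel and sum: 3·-2 + 2·-2 + 5·-1 + 4·3 + 4·-1 + 5·3 + 0·-2 + 5·-1.

3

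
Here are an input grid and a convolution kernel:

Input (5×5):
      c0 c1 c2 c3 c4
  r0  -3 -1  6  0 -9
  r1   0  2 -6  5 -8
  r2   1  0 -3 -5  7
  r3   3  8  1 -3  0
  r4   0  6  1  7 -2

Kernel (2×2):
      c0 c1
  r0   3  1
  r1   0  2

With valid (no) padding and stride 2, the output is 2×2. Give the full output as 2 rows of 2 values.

Output[0,0]: The receptive field on the input at this output position is [-3 -1 / 0 2]. Elementwise product with the kernel and sum: -3·3 + -1·1 + 2·2.

-6 28
19 -20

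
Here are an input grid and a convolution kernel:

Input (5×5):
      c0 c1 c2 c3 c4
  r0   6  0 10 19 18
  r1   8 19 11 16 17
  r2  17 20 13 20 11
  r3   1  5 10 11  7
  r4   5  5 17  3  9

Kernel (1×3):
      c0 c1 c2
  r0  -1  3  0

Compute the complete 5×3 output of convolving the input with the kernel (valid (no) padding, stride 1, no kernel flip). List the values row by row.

Output[0,0]: The receptive field on the input at this output position is [6 0 10]. Elementwise product with the kernel and sum: 6·-1 + 0·3.

-6 30 47
49 14 37
43 19 47
14 25 23
10 46 -8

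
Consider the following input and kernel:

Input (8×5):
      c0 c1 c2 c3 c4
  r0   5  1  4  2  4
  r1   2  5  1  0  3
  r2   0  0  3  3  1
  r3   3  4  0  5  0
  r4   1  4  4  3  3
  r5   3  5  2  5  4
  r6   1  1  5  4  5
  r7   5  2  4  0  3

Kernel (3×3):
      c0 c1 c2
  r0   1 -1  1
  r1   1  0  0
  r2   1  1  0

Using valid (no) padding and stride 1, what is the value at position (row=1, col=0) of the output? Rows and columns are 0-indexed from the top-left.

The receptive field on the input at this output position is [2 5 1 / 0 0 3 / 3 4 0]. Elementwise product with the kernel and sum: 2·1 + 5·-1 + 1·1 + 0·1 + 3·1 + 4·1.

5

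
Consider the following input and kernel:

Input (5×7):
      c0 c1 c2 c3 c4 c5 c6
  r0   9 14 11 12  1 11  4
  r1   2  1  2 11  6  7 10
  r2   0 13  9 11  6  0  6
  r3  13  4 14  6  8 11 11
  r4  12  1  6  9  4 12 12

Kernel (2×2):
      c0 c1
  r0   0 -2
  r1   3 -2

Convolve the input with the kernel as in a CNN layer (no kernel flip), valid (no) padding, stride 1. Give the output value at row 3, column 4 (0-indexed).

-34

The receptive field on the input at this output position is [8 11 / 4 12]. Elementwise product with the kernel and sum: 11·-2 + 4·3 + 12·-2.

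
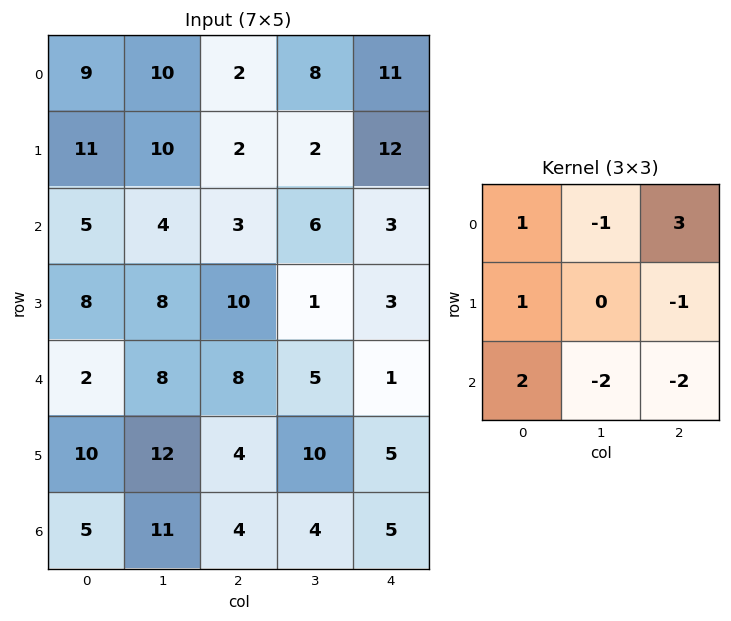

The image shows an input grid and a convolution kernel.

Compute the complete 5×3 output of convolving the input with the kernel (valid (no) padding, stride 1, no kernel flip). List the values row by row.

10 30 5
-11 6 48
-20 16 17
12 0 3
4 23 -5

Output[0,0]: The receptive field on the input at this output position is [9 10 2 / 11 10 2 / 5 4 3]. Elementwise product with the kernel and sum: 9·1 + 10·-1 + 2·3 + 11·1 + 2·-1 + 5·2 + 4·-2 + 3·-2.
Output[0,1]: The receptive field on the input at this output position is [10 2 8 / 10 2 2 / 4 3 6]. Elementwise product with the kernel and sum: 10·1 + 2·-1 + 8·3 + 10·1 + 2·-1 + 4·2 + 3·-2 + 6·-2.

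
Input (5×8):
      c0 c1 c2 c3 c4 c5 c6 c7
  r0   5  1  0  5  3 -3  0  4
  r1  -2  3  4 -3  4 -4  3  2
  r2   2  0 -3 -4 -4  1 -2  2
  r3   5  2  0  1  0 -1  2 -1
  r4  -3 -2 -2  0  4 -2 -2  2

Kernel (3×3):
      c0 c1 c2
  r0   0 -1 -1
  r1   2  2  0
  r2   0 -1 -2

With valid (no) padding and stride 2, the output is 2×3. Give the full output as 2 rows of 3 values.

7 6 6
23 2 5

Output[0,0]: The receptive field on the input at this output position is [5 1 0 / -2 3 4 / 2 0 -3]. Elementwise product with the kernel and sum: 1·-1 + 0·-1 + -2·2 + 3·2 + 0·-1 + -3·-2.
Output[0,1]: The receptive field on the input at this output position is [0 5 3 / 4 -3 4 / -3 -4 -4]. Elementwise product with the kernel and sum: 5·-1 + 3·-1 + 4·2 + -3·2 + -4·-1 + -4·-2.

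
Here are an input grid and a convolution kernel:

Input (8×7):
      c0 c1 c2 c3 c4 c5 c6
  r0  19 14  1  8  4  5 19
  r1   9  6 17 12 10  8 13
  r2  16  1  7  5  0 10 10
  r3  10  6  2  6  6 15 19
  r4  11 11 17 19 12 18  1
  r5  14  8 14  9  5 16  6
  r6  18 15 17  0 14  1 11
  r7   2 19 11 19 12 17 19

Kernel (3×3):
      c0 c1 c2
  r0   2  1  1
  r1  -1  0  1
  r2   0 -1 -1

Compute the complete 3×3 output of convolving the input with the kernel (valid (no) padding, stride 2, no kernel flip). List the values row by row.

Output[0,0]: The receptive field on the input at this output position is [19 14 1 / 9 6 17 / 16 1 7]. Elementwise product with the kernel and sum: 19·2 + 14·1 + 1·1 + 9·-1 + 17·1 + 1·-1 + 7·-1.
Output[0,1]: The receptive field on the input at this output position is [1 8 4 / 17 12 10 / 7 5 0]. Elementwise product with the kernel and sum: 1·2 + 8·1 + 4·1 + 17·-1 + 10·1 + 5·-1 + 0·-1.

53 2 15
4 -8 14
18 42 32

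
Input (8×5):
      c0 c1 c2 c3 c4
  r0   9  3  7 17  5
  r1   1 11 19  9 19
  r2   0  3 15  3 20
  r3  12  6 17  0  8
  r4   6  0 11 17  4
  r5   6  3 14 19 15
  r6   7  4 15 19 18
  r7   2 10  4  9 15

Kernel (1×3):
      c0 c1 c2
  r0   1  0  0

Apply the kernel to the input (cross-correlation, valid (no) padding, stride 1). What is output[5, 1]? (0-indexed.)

3

The receptive field on the input at this output position is [3 14 19]. Elementwise product with the kernel and sum: 3·1.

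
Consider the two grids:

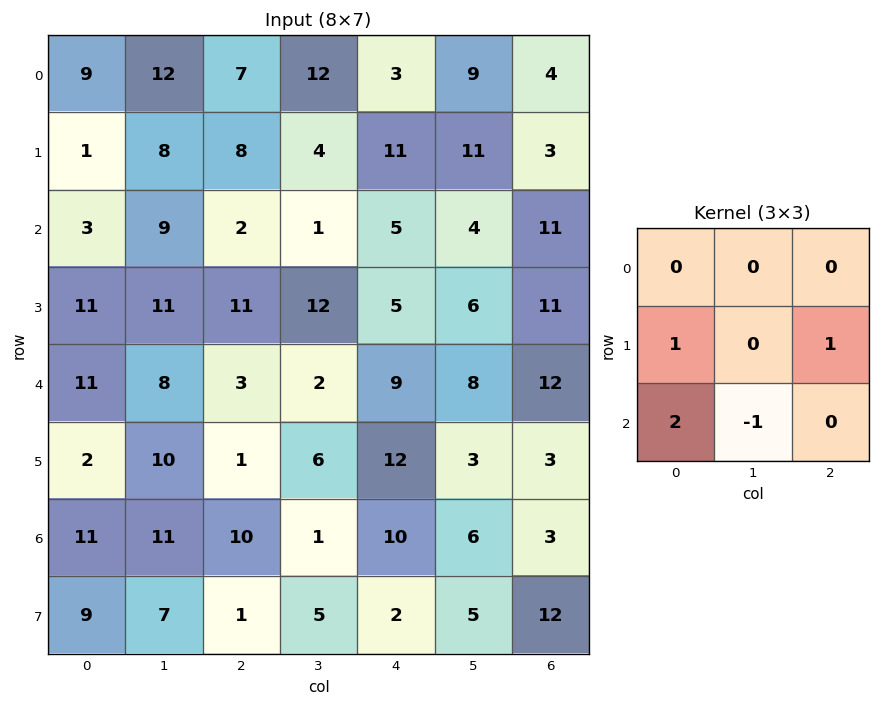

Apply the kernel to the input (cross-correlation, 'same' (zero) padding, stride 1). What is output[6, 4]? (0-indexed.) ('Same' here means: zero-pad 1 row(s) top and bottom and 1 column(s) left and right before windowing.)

15

The receptive field on the zero-padded input at this output position is [6 12 3 / 1 10 6 / 5 2 5]. Elementwise product with the kernel and sum: 1·1 + 6·1 + 5·2 + 2·-1.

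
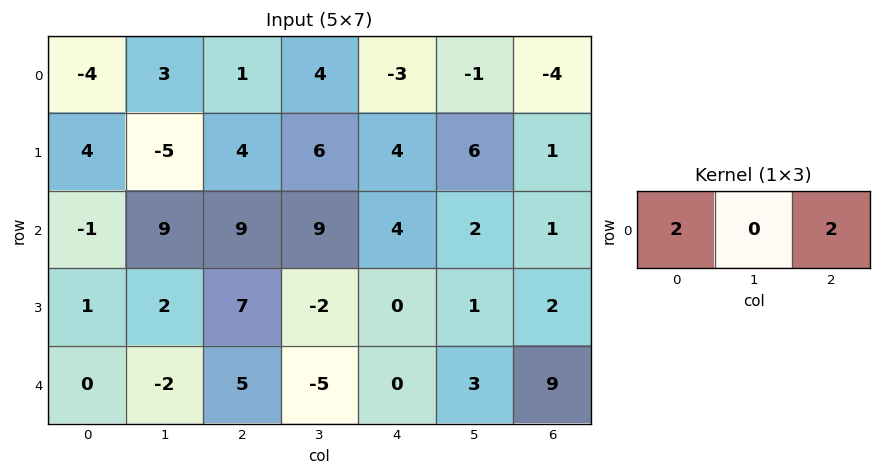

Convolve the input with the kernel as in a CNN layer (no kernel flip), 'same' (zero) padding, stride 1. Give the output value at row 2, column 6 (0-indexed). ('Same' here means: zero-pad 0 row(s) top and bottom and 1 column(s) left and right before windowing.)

The receptive field on the zero-padded input at this output position is [2 1 0]. Elementwise product with the kernel and sum: 2·2 + 0·2.

4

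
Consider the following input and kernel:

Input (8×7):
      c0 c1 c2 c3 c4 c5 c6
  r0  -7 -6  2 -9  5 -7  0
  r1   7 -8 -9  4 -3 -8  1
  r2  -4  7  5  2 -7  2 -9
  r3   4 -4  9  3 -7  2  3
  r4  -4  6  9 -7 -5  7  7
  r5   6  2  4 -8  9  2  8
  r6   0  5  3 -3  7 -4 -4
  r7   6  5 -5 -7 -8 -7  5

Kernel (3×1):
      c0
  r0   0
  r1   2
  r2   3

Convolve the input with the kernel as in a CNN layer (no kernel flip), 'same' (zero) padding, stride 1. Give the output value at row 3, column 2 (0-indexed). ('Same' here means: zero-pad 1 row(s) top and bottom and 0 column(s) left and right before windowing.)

The receptive field on the zero-padded input at this output position is [5 / 9 / 9]. Elementwise product with the kernel and sum: 9·2 + 9·3.

45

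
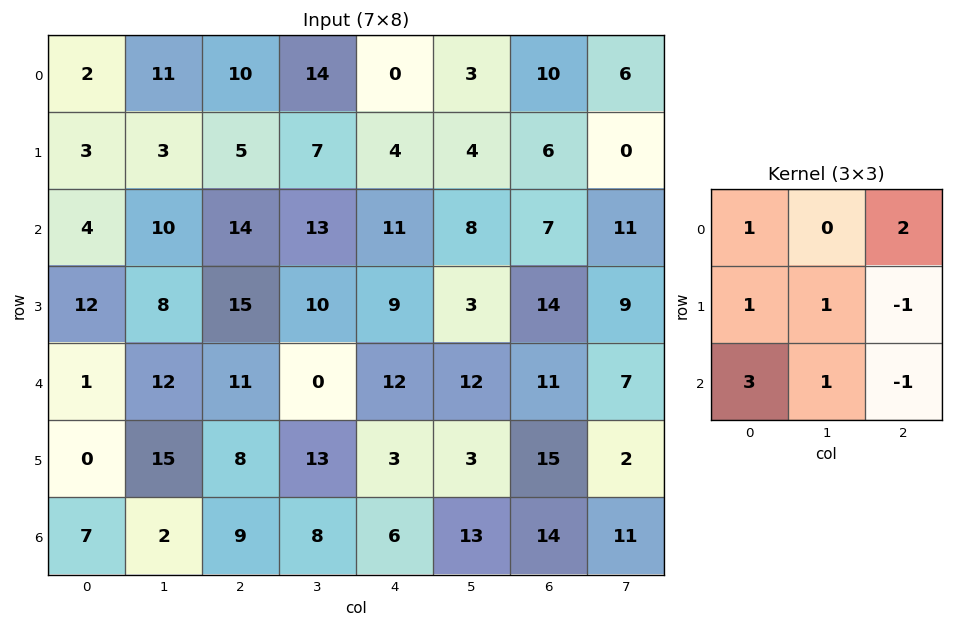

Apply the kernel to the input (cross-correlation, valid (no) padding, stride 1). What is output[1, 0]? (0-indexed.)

The receptive field on the input at this output position is [3 3 5 / 4 10 14 / 12 8 15]. Elementwise product with the kernel and sum: 3·1 + 5·2 + 4·1 + 10·1 + 14·-1 + 12·3 + 8·1 + 15·-1.

42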